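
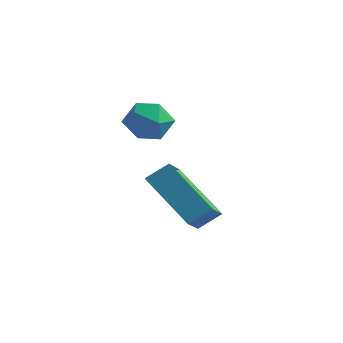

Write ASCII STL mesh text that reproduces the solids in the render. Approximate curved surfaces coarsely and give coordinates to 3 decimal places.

solid 
facet normal -0.792 0.081 0.606
outer loop
vertex -1.013 1.607 0.368
vertex -1.416 2.613 -0.294
vertex -1.483 1.063 -0.173
endloop
endfacet
facet normal 0.317 -0.792 0.521
outer loop
vertex 0.236 0.887 -1.486
vertex -1.013 1.607 0.368
vertex -1.483 1.063 -0.173
endloop
endfacet
facet normal -0.792 0.081 0.605
outer loop
vertex -1.483 1.063 -0.173
vertex -1.416 2.613 -0.294
vertex -1.885 2.069 -0.835
endloop
endfacet
facet normal -0.522 -0.605 -0.602
outer loop
vertex -1.885 2.069 -0.835
vertex 0.236 0.887 -1.486
vertex -1.483 1.063 -0.173
endloop
endfacet
facet normal 0.522 0.605 0.602
outer loop
vertex -1.013 1.607 0.368
vertex 0.303 2.437 -1.607
vertex -1.416 2.613 -0.294
endloop
endfacet
facet normal 0.317 -0.792 0.521
outer loop
vertex 0.705 1.431 -0.945
vertex -1.013 1.607 0.368
vertex 0.236 0.887 -1.486
endloop
endfacet
facet normal 0.522 0.605 0.602
outer loop
vertex 0.705 1.431 -0.945
vertex 0.303 2.437 -1.607
vertex -1.013 1.607 0.368
endloop
endfacet
facet normal -0.317 0.792 -0.521
outer loop
vertex -1.416 2.613 -0.294
vertex 0.303 2.437 -1.607
vertex -1.885 2.069 -0.835
endloop
endfacet
facet normal -0.522 -0.605 -0.602
outer loop
vertex -0.167 1.893 -2.148
vertex 0.236 0.887 -1.486
vertex -1.885 2.069 -0.835
endloop
endfacet
facet normal -0.317 0.792 -0.521
outer loop
vertex -1.885 2.069 -0.835
vertex 0.303 2.437 -1.607
vertex -0.167 1.893 -2.148
endloop
endfacet
facet normal 0.792 -0.081 -0.605
outer loop
vertex -0.167 1.893 -2.148
vertex 0.705 1.431 -0.945
vertex 0.236 0.887 -1.486
endloop
endfacet
facet normal 0.792 -0.082 -0.605
outer loop
vertex 0.303 2.437 -1.607
vertex 0.705 1.431 -0.945
vertex -0.167 1.893 -2.148
endloop
endfacet
facet normal -0.978 -0.012 0.206
outer loop
vertex -2.283 1.756 1.832
vertex -2.245 0.948 1.966
vertex -2.121 1.473 2.584
endloop
endfacet
facet normal -0.689 0.616 0.380
outer loop
vertex -2.283 1.756 1.832
vertex -2.121 1.473 2.584
vertex -1.707 2.117 2.291
endloop
endfacet
facet normal -0.395 0.895 -0.208
outer loop
vertex -2.283 1.756 1.832
vertex -1.707 2.117 2.291
vertex -1.575 1.99 1.492
endloop
endfacet
facet normal -0.503 0.439 -0.745
outer loop
vertex -2.283 1.756 1.832
vertex -1.575 1.99 1.492
vertex -1.907 1.268 1.291
endloop
endfacet
facet normal -0.863 -0.122 -0.490
outer loop
vertex -2.283 1.756 1.832
vertex -1.907 1.268 1.291
vertex -2.245 0.948 1.966
endloop
endfacet
facet normal -0.168 0.496 0.852
outer loop
vertex -1.707 2.117 2.291
vertex -2.121 1.473 2.584
vertex -1.313 1.532 2.709
endloop
endfacet
facet normal -0.635 -0.521 0.570
outer loop
vertex -2.121 1.473 2.584
vertex -2.245 0.948 1.966
vertex -1.645 0.81 2.508
endloop
endfacet
facet normal -0.449 -0.700 -0.556
outer loop
vertex -2.245 0.948 1.966
vertex -1.907 1.268 1.291
vertex -1.513 0.683 1.709
endloop
endfacet
facet normal 0.135 0.208 -0.969
outer loop
vertex -1.907 1.268 1.291
vertex -1.575 1.99 1.492
vertex -1.099 1.327 1.416
endloop
endfacet
facet normal 0.308 0.946 -0.100
outer loop
vertex -1.575 1.99 1.492
vertex -1.707 2.117 2.291
vertex -0.975 1.852 2.034
endloop
endfacet
facet normal 0.503 -0.439 0.745
outer loop
vertex -0.937 1.044 2.168
vertex -1.313 1.532 2.709
vertex -1.645 0.81 2.508
endloop
endfacet
facet normal 0.395 -0.895 0.208
outer loop
vertex -0.937 1.044 2.168
vertex -1.645 0.81 2.508
vertex -1.513 0.683 1.709
endloop
endfacet
facet normal 0.689 -0.616 -0.380
outer loop
vertex -0.937 1.044 2.168
vertex -1.513 0.683 1.709
vertex -1.099 1.327 1.416
endloop
endfacet
facet normal 0.978 0.012 -0.206
outer loop
vertex -0.937 1.044 2.168
vertex -1.099 1.327 1.416
vertex -0.975 1.852 2.034
endloop
endfacet
facet normal 0.863 0.122 0.490
outer loop
vertex -0.937 1.044 2.168
vertex -0.975 1.852 2.034
vertex -1.313 1.532 2.709
endloop
endfacet
facet normal -0.135 -0.208 0.969
outer loop
vertex -1.645 0.81 2.508
vertex -1.313 1.532 2.709
vertex -2.121 1.473 2.584
endloop
endfacet
facet normal -0.308 -0.946 0.100
outer loop
vertex -1.513 0.683 1.709
vertex -1.645 0.81 2.508
vertex -2.245 0.948 1.966
endloop
endfacet
facet normal 0.168 -0.496 -0.852
outer loop
vertex -1.099 1.327 1.416
vertex -1.513 0.683 1.709
vertex -1.907 1.268 1.291
endloop
endfacet
facet normal 0.635 0.521 -0.570
outer loop
vertex -0.975 1.852 2.034
vertex -1.099 1.327 1.416
vertex -1.575 1.99 1.492
endloop
endfacet
facet normal 0.449 0.700 0.556
outer loop
vertex -1.313 1.532 2.709
vertex -0.975 1.852 2.034
vertex -1.707 2.117 2.291
endloop
endfacet

endsolid


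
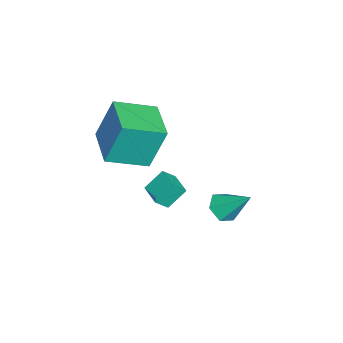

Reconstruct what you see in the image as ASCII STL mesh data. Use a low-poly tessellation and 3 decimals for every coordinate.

solid 
facet normal -0.197 -0.693 -0.694
outer loop
vertex 3.618 1.933 0.673
vertex 3.127 2.379 0.367
vertex 3.824 2.398 0.15
endloop
endfacet
facet normal 0.947 -0.067 0.313
outer loop
vertex 3.618 1.933 0.673
vertex 3.824 2.398 0.15
vertex 3.453 3.521 1.513
endloop
endfacet
facet normal -0.197 -0.693 -0.694
outer loop
vertex 3.824 2.398 0.15
vertex 3.127 2.379 0.367
vertex 3.333 2.844 -0.156
endloop
endfacet
facet normal 0.737 0.606 -0.299
outer loop
vertex 3.824 2.398 0.15
vertex 3.333 2.844 -0.156
vertex 3.453 3.521 1.513
endloop
endfacet
facet normal -0.198 -0.692 -0.694
outer loop
vertex 3.333 2.844 -0.156
vertex 3.127 2.379 0.367
vertex 2.637 2.825 0.062
endloop
endfacet
facet normal -0.139 0.921 -0.364
outer loop
vertex 3.333 2.844 -0.156
vertex 2.637 2.825 0.062
vertex 3.453 3.521 1.513
endloop
endfacet
facet normal -0.198 -0.692 -0.694
outer loop
vertex 2.637 2.825 0.062
vertex 3.127 2.379 0.367
vertex 2.431 2.359 0.585
endloop
endfacet
facet normal -0.806 0.562 0.184
outer loop
vertex 2.637 2.825 0.062
vertex 2.431 2.359 0.585
vertex 3.453 3.521 1.513
endloop
endfacet
facet normal -0.197 -0.693 -0.694
outer loop
vertex 2.431 2.359 0.585
vertex 3.127 2.379 0.367
vertex 2.921 1.913 0.891
endloop
endfacet
facet normal -0.597 -0.110 0.795
outer loop
vertex 2.431 2.359 0.585
vertex 2.921 1.913 0.891
vertex 3.453 3.521 1.513
endloop
endfacet
facet normal -0.197 -0.693 -0.694
outer loop
vertex 2.921 1.913 0.891
vertex 3.127 2.379 0.367
vertex 3.618 1.933 0.673
endloop
endfacet
facet normal 0.281 -0.426 0.860
outer loop
vertex 2.921 1.913 0.891
vertex 3.618 1.933 0.673
vertex 3.453 3.521 1.513
endloop
endfacet
facet normal -0.400 0.566 0.720
outer loop
vertex 0.185 -0.748 -0.481
vertex 1.1 -0.084 -0.495
vertex -0.159 -0.285 -1.036
endloop
endfacet
facet normal -0.810 -0.587 0.012
outer loop
vertex 0.3 -0.936 -1.865
vertex 0.185 -0.748 -0.481
vertex -0.159 -0.285 -1.036
endloop
endfacet
facet normal -0.400 0.566 0.721
outer loop
vertex -0.159 -0.285 -1.036
vertex 1.1 -0.084 -0.495
vertex 0.755 0.379 -1.05
endloop
endfacet
facet normal -0.431 0.578 -0.693
outer loop
vertex 0.755 0.379 -1.05
vertex 0.3 -0.936 -1.865
vertex -0.159 -0.285 -1.036
endloop
endfacet
facet normal 0.430 -0.579 0.693
outer loop
vertex 0.185 -0.748 -0.481
vertex 1.559 -0.735 -1.324
vertex 1.1 -0.084 -0.495
endloop
endfacet
facet normal -0.809 -0.588 0.013
outer loop
vertex 0.645 -1.399 -1.31
vertex 0.185 -0.748 -0.481
vertex 0.3 -0.936 -1.865
endloop
endfacet
facet normal 0.431 -0.578 0.693
outer loop
vertex 0.645 -1.399 -1.31
vertex 1.559 -0.735 -1.324
vertex 0.185 -0.748 -0.481
endloop
endfacet
facet normal 0.809 0.587 -0.013
outer loop
vertex 1.1 -0.084 -0.495
vertex 1.559 -0.735 -1.324
vertex 0.755 0.379 -1.05
endloop
endfacet
facet normal -0.430 0.578 -0.693
outer loop
vertex 1.215 -0.272 -1.879
vertex 0.3 -0.936 -1.865
vertex 0.755 0.379 -1.05
endloop
endfacet
facet normal 0.809 0.587 -0.012
outer loop
vertex 0.755 0.379 -1.05
vertex 1.559 -0.735 -1.324
vertex 1.215 -0.272 -1.879
endloop
endfacet
facet normal 0.400 -0.566 -0.721
outer loop
vertex 1.215 -0.272 -1.879
vertex 0.645 -1.399 -1.31
vertex 0.3 -0.936 -1.865
endloop
endfacet
facet normal 0.400 -0.566 -0.721
outer loop
vertex 1.559 -0.735 -1.324
vertex 0.645 -1.399 -1.31
vertex 1.215 -0.272 -1.879
endloop
endfacet
facet normal -0.903 -0.427 0.042
outer loop
vertex 1.436 -2.434 4.604
vertex 0.649 -0.834 3.948
vertex 1.67 -3.119 2.654
endloop
endfacet
facet normal 0.414 -0.842 0.345
outer loop
vertex 3.431 -2.286 2.572
vertex 1.436 -2.434 4.604
vertex 1.67 -3.119 2.654
endloop
endfacet
facet normal -0.903 -0.427 0.042
outer loop
vertex 1.67 -3.119 2.654
vertex 0.649 -0.834 3.948
vertex 0.882 -1.519 1.998
endloop
endfacet
facet normal 0.112 -0.329 -0.938
outer loop
vertex 0.882 -1.519 1.998
vertex 3.431 -2.286 2.572
vertex 1.67 -3.119 2.654
endloop
endfacet
facet normal -0.112 0.329 0.938
outer loop
vertex 1.436 -2.434 4.604
vertex 2.41 -0.001 3.866
vertex 0.649 -0.834 3.948
endloop
endfacet
facet normal 0.414 -0.842 0.345
outer loop
vertex 3.198 -1.601 4.522
vertex 1.436 -2.434 4.604
vertex 3.431 -2.286 2.572
endloop
endfacet
facet normal -0.112 0.329 0.938
outer loop
vertex 3.198 -1.601 4.522
vertex 2.41 -0.001 3.866
vertex 1.436 -2.434 4.604
endloop
endfacet
facet normal -0.414 0.842 -0.345
outer loop
vertex 0.649 -0.834 3.948
vertex 2.41 -0.001 3.866
vertex 0.882 -1.519 1.998
endloop
endfacet
facet normal 0.112 -0.329 -0.938
outer loop
vertex 2.644 -0.686 1.916
vertex 3.431 -2.286 2.572
vertex 0.882 -1.519 1.998
endloop
endfacet
facet normal -0.414 0.842 -0.346
outer loop
vertex 0.882 -1.519 1.998
vertex 2.41 -0.001 3.866
vertex 2.644 -0.686 1.916
endloop
endfacet
facet normal 0.903 0.427 -0.042
outer loop
vertex 2.644 -0.686 1.916
vertex 3.198 -1.601 4.522
vertex 3.431 -2.286 2.572
endloop
endfacet
facet normal 0.903 0.428 -0.042
outer loop
vertex 2.41 -0.001 3.866
vertex 3.198 -1.601 4.522
vertex 2.644 -0.686 1.916
endloop
endfacet

endsolid


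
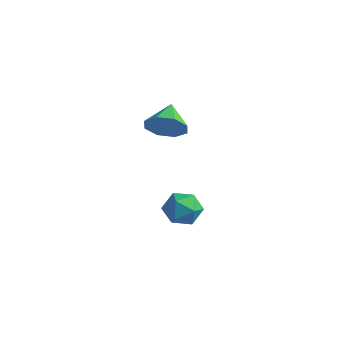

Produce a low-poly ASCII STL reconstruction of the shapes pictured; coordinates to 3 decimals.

solid 
facet normal -0.822 0.542 0.174
outer loop
vertex -3.39 0.769 -3.102
vertex -3.23 0.739 -2.255
vertex -2.908 1.381 -2.732
endloop
endfacet
facet normal -0.540 0.704 -0.461
outer loop
vertex -3.39 0.769 -3.102
vertex -2.908 1.381 -2.732
vertex -2.679 1.056 -3.497
endloop
endfacet
facet normal -0.515 0.106 -0.850
outer loop
vertex -3.39 0.769 -3.102
vertex -2.679 1.056 -3.497
vertex -2.859 0.213 -3.493
endloop
endfacet
facet normal -0.782 -0.426 -0.456
outer loop
vertex -3.39 0.769 -3.102
vertex -2.859 0.213 -3.493
vertex -3.2 0.017 -2.726
endloop
endfacet
facet normal -0.972 -0.156 0.178
outer loop
vertex -3.39 0.769 -3.102
vertex -3.2 0.017 -2.726
vertex -3.23 0.739 -2.255
endloop
endfacet
facet normal 0.130 0.926 -0.355
outer loop
vertex -2.679 1.056 -3.497
vertex -2.908 1.381 -2.732
vertex -2.08 1.203 -2.894
endloop
endfacet
facet normal -0.326 0.664 0.673
outer loop
vertex -2.908 1.381 -2.732
vertex -3.23 0.739 -2.255
vertex -2.421 1.007 -2.127
endloop
endfacet
facet normal -0.568 -0.466 0.678
outer loop
vertex -3.23 0.739 -2.255
vertex -3.2 0.017 -2.726
vertex -2.601 0.164 -2.123
endloop
endfacet
facet normal -0.261 -0.901 -0.346
outer loop
vertex -3.2 0.017 -2.726
vertex -2.859 0.213 -3.493
vertex -2.372 -0.161 -2.888
endloop
endfacet
facet normal 0.169 -0.041 -0.985
outer loop
vertex -2.859 0.213 -3.493
vertex -2.679 1.056 -3.497
vertex -2.05 0.481 -3.365
endloop
endfacet
facet normal 0.782 0.426 0.456
outer loop
vertex -1.89 0.451 -2.518
vertex -2.08 1.203 -2.894
vertex -2.421 1.007 -2.127
endloop
endfacet
facet normal 0.515 -0.106 0.850
outer loop
vertex -1.89 0.451 -2.518
vertex -2.421 1.007 -2.127
vertex -2.601 0.164 -2.123
endloop
endfacet
facet normal 0.540 -0.704 0.461
outer loop
vertex -1.89 0.451 -2.518
vertex -2.601 0.164 -2.123
vertex -2.372 -0.161 -2.888
endloop
endfacet
facet normal 0.822 -0.542 -0.174
outer loop
vertex -1.89 0.451 -2.518
vertex -2.372 -0.161 -2.888
vertex -2.05 0.481 -3.365
endloop
endfacet
facet normal 0.972 0.156 -0.178
outer loop
vertex -1.89 0.451 -2.518
vertex -2.05 0.481 -3.365
vertex -2.08 1.203 -2.894
endloop
endfacet
facet normal 0.261 0.901 0.346
outer loop
vertex -2.421 1.007 -2.127
vertex -2.08 1.203 -2.894
vertex -2.908 1.381 -2.732
endloop
endfacet
facet normal -0.169 0.041 0.985
outer loop
vertex -2.601 0.164 -2.123
vertex -2.421 1.007 -2.127
vertex -3.23 0.739 -2.255
endloop
endfacet
facet normal -0.130 -0.926 0.355
outer loop
vertex -2.372 -0.161 -2.888
vertex -2.601 0.164 -2.123
vertex -3.2 0.017 -2.726
endloop
endfacet
facet normal 0.326 -0.664 -0.673
outer loop
vertex -2.05 0.481 -3.365
vertex -2.372 -0.161 -2.888
vertex -2.859 0.213 -3.493
endloop
endfacet
facet normal 0.568 0.466 -0.678
outer loop
vertex -2.08 1.203 -2.894
vertex -2.05 0.481 -3.365
vertex -2.679 1.056 -3.497
endloop
endfacet
facet normal 0.454 -0.772 -0.446
outer loop
vertex -2.311 -0.236 2.765
vertex -2.824 -0.136 2.069
vertex -2.05 0.178 2.314
endloop
endfacet
facet normal 0.430 0.527 0.733
outer loop
vertex -2.311 -0.236 2.765
vertex -2.05 0.178 2.314
vertex -3.396 0.836 2.631
endloop
endfacet
facet normal 0.454 -0.771 -0.446
outer loop
vertex -2.05 0.178 2.314
vertex -2.824 -0.136 2.069
vertex -2.242 0.409 1.719
endloop
endfacet
facet normal 0.466 0.865 0.185
outer loop
vertex -2.05 0.178 2.314
vertex -2.242 0.409 1.719
vertex -3.396 0.836 2.631
endloop
endfacet
facet normal 0.454 -0.771 -0.446
outer loop
vertex -2.242 0.409 1.719
vertex -2.824 -0.136 2.069
vertex -2.775 0.32 1.33
endloop
endfacet
facet normal 0.085 0.939 -0.332
outer loop
vertex -2.242 0.409 1.719
vertex -2.775 0.32 1.33
vertex -3.396 0.836 2.631
endloop
endfacet
facet normal 0.455 -0.771 -0.446
outer loop
vertex -2.775 0.32 1.33
vertex -2.824 -0.136 2.069
vertex -3.336 -0.036 1.373
endloop
endfacet
facet normal -0.488 0.706 -0.513
outer loop
vertex -2.775 0.32 1.33
vertex -3.336 -0.036 1.373
vertex -3.396 0.836 2.631
endloop
endfacet
facet normal 0.454 -0.772 -0.445
outer loop
vertex -3.336 -0.036 1.373
vertex -2.824 -0.136 2.069
vertex -3.597 -0.45 1.825
endloop
endfacet
facet normal -0.919 0.302 -0.253
outer loop
vertex -3.336 -0.036 1.373
vertex -3.597 -0.45 1.825
vertex -3.396 0.836 2.631
endloop
endfacet
facet normal 0.454 -0.771 -0.447
outer loop
vertex -3.597 -0.45 1.825
vertex -2.824 -0.136 2.069
vertex -3.405 -0.681 2.419
endloop
endfacet
facet normal -0.955 -0.036 0.295
outer loop
vertex -3.597 -0.45 1.825
vertex -3.405 -0.681 2.419
vertex -3.396 0.836 2.631
endloop
endfacet
facet normal 0.455 -0.771 -0.446
outer loop
vertex -3.405 -0.681 2.419
vertex -2.824 -0.136 2.069
vertex -2.872 -0.592 2.809
endloop
endfacet
facet normal -0.575 -0.110 0.811
outer loop
vertex -3.405 -0.681 2.419
vertex -2.872 -0.592 2.809
vertex -3.396 0.836 2.631
endloop
endfacet
facet normal 0.454 -0.771 -0.446
outer loop
vertex -2.872 -0.592 2.809
vertex -2.824 -0.136 2.069
vertex -2.311 -0.236 2.765
endloop
endfacet
facet normal -0.001 0.123 0.992
outer loop
vertex -2.872 -0.592 2.809
vertex -2.311 -0.236 2.765
vertex -3.396 0.836 2.631
endloop
endfacet

endsolid


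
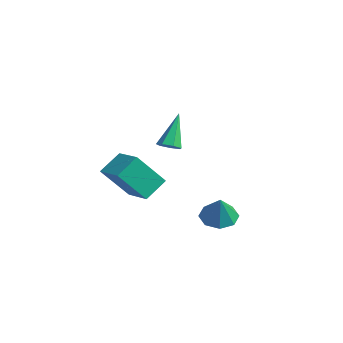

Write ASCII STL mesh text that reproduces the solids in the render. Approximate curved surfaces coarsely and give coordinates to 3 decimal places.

solid 
facet normal 0.315 -0.403 -0.859
outer loop
vertex 2.976 -2.965 2.696
vertex 2.578 -3.315 2.714
vertex 2.585 -2.834 2.491
endloop
endfacet
facet normal 0.326 0.945 -0.019
outer loop
vertex 2.976 -2.965 2.696
vertex 2.585 -2.834 2.491
vertex 2.022 -2.605 4.226
endloop
endfacet
facet normal 0.315 -0.403 -0.859
outer loop
vertex 2.585 -2.834 2.491
vertex 2.578 -3.315 2.714
vertex 2.189 -3.065 2.454
endloop
endfacet
facet normal -0.468 0.844 -0.263
outer loop
vertex 2.585 -2.834 2.491
vertex 2.189 -3.065 2.454
vertex 2.022 -2.605 4.226
endloop
endfacet
facet normal 0.315 -0.403 -0.859
outer loop
vertex 2.189 -3.065 2.454
vertex 2.578 -3.315 2.714
vertex 2.086 -3.484 2.613
endloop
endfacet
facet normal -0.973 0.186 -0.140
outer loop
vertex 2.189 -3.065 2.454
vertex 2.086 -3.484 2.613
vertex 2.022 -2.605 4.226
endloop
endfacet
facet normal 0.315 -0.403 -0.859
outer loop
vertex 2.086 -3.484 2.613
vertex 2.578 -3.315 2.714
vertex 2.353 -3.776 2.848
endloop
endfacet
facet normal -0.807 -0.531 0.257
outer loop
vertex 2.086 -3.484 2.613
vertex 2.353 -3.776 2.848
vertex 2.022 -2.605 4.226
endloop
endfacet
facet normal 0.316 -0.404 -0.859
outer loop
vertex 2.353 -3.776 2.848
vertex 2.578 -3.315 2.714
vertex 2.789 -3.72 2.982
endloop
endfacet
facet normal -0.095 -0.770 0.631
outer loop
vertex 2.353 -3.776 2.848
vertex 2.789 -3.72 2.982
vertex 2.022 -2.605 4.226
endloop
endfacet
facet normal 0.316 -0.403 -0.859
outer loop
vertex 2.789 -3.72 2.982
vertex 2.578 -3.315 2.714
vertex 3.066 -3.36 2.915
endloop
endfacet
facet normal 0.624 -0.350 0.699
outer loop
vertex 2.789 -3.72 2.982
vertex 3.066 -3.36 2.915
vertex 2.022 -2.605 4.226
endloop
endfacet
facet normal 0.316 -0.404 -0.858
outer loop
vertex 3.066 -3.36 2.915
vertex 2.578 -3.315 2.714
vertex 2.976 -2.965 2.696
endloop
endfacet
facet normal 0.813 0.413 0.410
outer loop
vertex 3.066 -3.36 2.915
vertex 2.976 -2.965 2.696
vertex 2.022 -2.605 4.226
endloop
endfacet
facet normal -0.446 0.187 -0.875
outer loop
vertex 2.051 -0.085 -2.52
vertex 1.328 -0.419 -2.223
vertex 1.672 0.358 -2.232
endloop
endfacet
facet normal 0.811 0.526 0.258
outer loop
vertex 2.051 -0.085 -2.52
vertex 1.672 0.358 -2.232
vertex 1.952 -0.681 -0.997
endloop
endfacet
facet normal -0.447 0.188 -0.875
outer loop
vertex 1.672 0.358 -2.232
vertex 1.328 -0.419 -2.223
vertex 1.092 0.347 -1.938
endloop
endfacet
facet normal 0.280 0.765 0.580
outer loop
vertex 1.672 0.358 -2.232
vertex 1.092 0.347 -1.938
vertex 1.952 -0.681 -0.997
endloop
endfacet
facet normal -0.445 0.189 -0.875
outer loop
vertex 1.092 0.347 -1.938
vertex 1.328 -0.419 -2.223
vertex 0.649 -0.113 -1.812
endloop
endfacet
facet normal -0.290 0.503 0.814
outer loop
vertex 1.092 0.347 -1.938
vertex 0.649 -0.113 -1.812
vertex 1.952 -0.681 -0.997
endloop
endfacet
facet normal -0.446 0.187 -0.875
outer loop
vertex 0.649 -0.113 -1.812
vertex 1.328 -0.419 -2.223
vertex 0.605 -0.752 -1.926
endloop
endfacet
facet normal -0.561 -0.108 0.821
outer loop
vertex 0.649 -0.113 -1.812
vertex 0.605 -0.752 -1.926
vertex 1.952 -0.681 -0.997
endloop
endfacet
facet normal -0.446 0.188 -0.875
outer loop
vertex 0.605 -0.752 -1.926
vertex 1.328 -0.419 -2.223
vertex 0.983 -1.196 -2.214
endloop
endfacet
facet normal -0.375 -0.708 0.598
outer loop
vertex 0.605 -0.752 -1.926
vertex 0.983 -1.196 -2.214
vertex 1.952 -0.681 -0.997
endloop
endfacet
facet normal -0.445 0.188 -0.875
outer loop
vertex 0.983 -1.196 -2.214
vertex 1.328 -0.419 -2.223
vertex 1.564 -1.184 -2.507
endloop
endfacet
facet normal 0.158 -0.948 0.275
outer loop
vertex 0.983 -1.196 -2.214
vertex 1.564 -1.184 -2.507
vertex 1.952 -0.681 -0.997
endloop
endfacet
facet normal -0.446 0.187 -0.875
outer loop
vertex 1.564 -1.184 -2.507
vertex 1.328 -0.419 -2.223
vertex 2.006 -0.724 -2.634
endloop
endfacet
facet normal 0.726 -0.686 0.042
outer loop
vertex 1.564 -1.184 -2.507
vertex 2.006 -0.724 -2.634
vertex 1.952 -0.681 -0.997
endloop
endfacet
facet normal -0.446 0.188 -0.875
outer loop
vertex 2.006 -0.724 -2.634
vertex 1.328 -0.419 -2.223
vertex 2.051 -0.085 -2.52
endloop
endfacet
facet normal 0.996 -0.076 0.035
outer loop
vertex 2.006 -0.724 -2.634
vertex 2.051 -0.085 -2.52
vertex 1.952 -0.681 -0.997
endloop
endfacet
facet normal -0.979 -0.090 -0.183
outer loop
vertex -0.911 -4.79 0.316
vertex -1.147 -3.801 1.093
vertex -0.742 -3.571 -1.184
endloop
endfacet
facet normal 0.184 -0.773 -0.607
outer loop
vertex 0.707 -3.439 -0.913
vertex -0.911 -4.79 0.316
vertex -0.742 -3.571 -1.184
endloop
endfacet
facet normal -0.979 -0.090 -0.183
outer loop
vertex -0.742 -3.571 -1.184
vertex -1.147 -3.801 1.093
vertex -0.978 -2.582 -0.406
endloop
endfacet
facet normal 0.087 0.629 -0.773
outer loop
vertex -0.978 -2.582 -0.406
vertex 0.707 -3.439 -0.913
vertex -0.742 -3.571 -1.184
endloop
endfacet
facet normal -0.087 -0.628 0.773
outer loop
vertex -0.911 -4.79 0.316
vertex 0.302 -3.669 1.364
vertex -1.147 -3.801 1.093
endloop
endfacet
facet normal 0.184 -0.773 -0.608
outer loop
vertex 0.538 -4.658 0.586
vertex -0.911 -4.79 0.316
vertex 0.707 -3.439 -0.913
endloop
endfacet
facet normal -0.087 -0.629 0.773
outer loop
vertex 0.538 -4.658 0.586
vertex 0.302 -3.669 1.364
vertex -0.911 -4.79 0.316
endloop
endfacet
facet normal -0.184 0.773 0.608
outer loop
vertex -1.147 -3.801 1.093
vertex 0.302 -3.669 1.364
vertex -0.978 -2.582 -0.406
endloop
endfacet
facet normal 0.087 0.628 -0.773
outer loop
vertex 0.471 -2.45 -0.136
vertex 0.707 -3.439 -0.913
vertex -0.978 -2.582 -0.406
endloop
endfacet
facet normal -0.184 0.773 0.607
outer loop
vertex -0.978 -2.582 -0.406
vertex 0.302 -3.669 1.364
vertex 0.471 -2.45 -0.136
endloop
endfacet
facet normal 0.979 0.090 0.183
outer loop
vertex 0.471 -2.45 -0.136
vertex 0.538 -4.658 0.586
vertex 0.707 -3.439 -0.913
endloop
endfacet
facet normal 0.979 0.090 0.183
outer loop
vertex 0.302 -3.669 1.364
vertex 0.538 -4.658 0.586
vertex 0.471 -2.45 -0.136
endloop
endfacet

endsolid


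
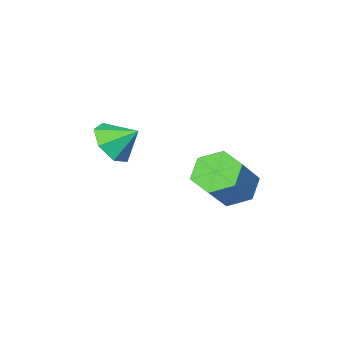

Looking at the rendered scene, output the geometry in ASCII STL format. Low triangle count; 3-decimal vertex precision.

solid 
facet normal -0.675 -0.261 -0.690
outer loop
vertex -3.972 2.877 0.969
vertex -4.611 2.561 1.713
vertex -4.649 3.535 1.382
endloop
endfacet
facet normal 0.337 0.724 -0.602
outer loop
vertex -3.972 2.877 0.969
vertex -4.649 3.535 1.382
vertex -2.63 3.396 2.344
endloop
endfacet
facet normal 0.337 0.724 -0.602
outer loop
vertex -2.63 3.396 2.344
vertex -4.649 3.535 1.382
vertex -3.307 4.054 2.757
endloop
endfacet
facet normal 0.674 0.260 0.691
outer loop
vertex -2.63 3.396 2.344
vertex -3.307 4.054 2.757
vertex -3.269 3.079 3.087
endloop
endfacet
facet normal -0.674 -0.261 -0.691
outer loop
vertex -4.649 3.535 1.382
vertex -4.611 2.561 1.713
vertex -5.288 3.219 2.125
endloop
endfacet
facet normal -0.400 0.915 0.045
outer loop
vertex -4.649 3.535 1.382
vertex -5.288 3.219 2.125
vertex -3.307 4.054 2.757
endloop
endfacet
facet normal -0.400 0.915 0.046
outer loop
vertex -3.307 4.054 2.757
vertex -5.288 3.219 2.125
vertex -3.946 3.737 3.5
endloop
endfacet
facet normal 0.674 0.260 0.691
outer loop
vertex -3.307 4.054 2.757
vertex -3.946 3.737 3.5
vertex -3.269 3.079 3.087
endloop
endfacet
facet normal -0.674 -0.261 -0.691
outer loop
vertex -5.288 3.219 2.125
vertex -4.611 2.561 1.713
vertex -5.25 2.244 2.456
endloop
endfacet
facet normal -0.737 0.191 0.648
outer loop
vertex -5.288 3.219 2.125
vertex -5.25 2.244 2.456
vertex -3.946 3.737 3.5
endloop
endfacet
facet normal -0.738 0.191 0.648
outer loop
vertex -3.946 3.737 3.5
vertex -5.25 2.244 2.456
vertex -3.908 2.763 3.831
endloop
endfacet
facet normal 0.675 0.261 0.690
outer loop
vertex -3.946 3.737 3.5
vertex -3.908 2.763 3.831
vertex -3.269 3.079 3.087
endloop
endfacet
facet normal -0.674 -0.260 -0.691
outer loop
vertex -5.25 2.244 2.456
vertex -4.611 2.561 1.713
vertex -4.573 1.586 2.043
endloop
endfacet
facet normal -0.337 -0.724 0.602
outer loop
vertex -5.25 2.244 2.456
vertex -4.573 1.586 2.043
vertex -3.908 2.763 3.831
endloop
endfacet
facet normal -0.337 -0.724 0.602
outer loop
vertex -3.908 2.763 3.831
vertex -4.573 1.586 2.043
vertex -3.231 2.105 3.418
endloop
endfacet
facet normal 0.675 0.261 0.690
outer loop
vertex -3.908 2.763 3.831
vertex -3.231 2.105 3.418
vertex -3.269 3.079 3.087
endloop
endfacet
facet normal -0.674 -0.260 -0.691
outer loop
vertex -4.573 1.586 2.043
vertex -4.611 2.561 1.713
vertex -3.934 1.903 1.3
endloop
endfacet
facet normal 0.401 -0.915 -0.046
outer loop
vertex -4.573 1.586 2.043
vertex -3.934 1.903 1.3
vertex -3.231 2.105 3.418
endloop
endfacet
facet normal 0.400 -0.915 -0.045
outer loop
vertex -3.231 2.105 3.418
vertex -3.934 1.903 1.3
vertex -2.592 2.421 2.675
endloop
endfacet
facet normal 0.674 0.261 0.691
outer loop
vertex -3.231 2.105 3.418
vertex -2.592 2.421 2.675
vertex -3.269 3.079 3.087
endloop
endfacet
facet normal -0.675 -0.261 -0.690
outer loop
vertex -3.934 1.903 1.3
vertex -4.611 2.561 1.713
vertex -3.972 2.877 0.969
endloop
endfacet
facet normal 0.737 -0.191 -0.648
outer loop
vertex -3.934 1.903 1.3
vertex -3.972 2.877 0.969
vertex -2.592 2.421 2.675
endloop
endfacet
facet normal 0.738 -0.191 -0.648
outer loop
vertex -2.592 2.421 2.675
vertex -3.972 2.877 0.969
vertex -2.63 3.396 2.344
endloop
endfacet
facet normal 0.674 0.261 0.691
outer loop
vertex -2.592 2.421 2.675
vertex -2.63 3.396 2.344
vertex -3.269 3.079 3.087
endloop
endfacet
facet normal 0.465 -0.658 -0.592
outer loop
vertex -1.451 -0.584 2.828
vertex -2.003 -1.381 3.281
vertex -2.261 -0.793 2.425
endloop
endfacet
facet normal -0.158 0.970 -0.186
outer loop
vertex -1.451 -0.584 2.828
vertex -2.261 -0.793 2.425
vertex -2.597 -0.539 4.039
endloop
endfacet
facet normal 0.464 -0.659 -0.592
outer loop
vertex -2.261 -0.793 2.425
vertex -2.003 -1.381 3.281
vertex -2.877 -1.445 2.667
endloop
endfacet
facet normal -0.748 0.613 -0.252
outer loop
vertex -2.261 -0.793 2.425
vertex -2.877 -1.445 2.667
vertex -2.597 -0.539 4.039
endloop
endfacet
facet normal 0.465 -0.658 -0.593
outer loop
vertex -2.877 -1.445 2.667
vertex -2.003 -1.381 3.281
vertex -2.834 -2.049 3.371
endloop
endfacet
facet normal -0.986 0.093 0.140
outer loop
vertex -2.877 -1.445 2.667
vertex -2.834 -2.049 3.371
vertex -2.597 -0.539 4.039
endloop
endfacet
facet normal 0.465 -0.658 -0.593
outer loop
vertex -2.834 -2.049 3.371
vertex -2.003 -1.381 3.281
vertex -2.166 -2.15 4.007
endloop
endfacet
facet normal -0.691 -0.199 0.695
outer loop
vertex -2.834 -2.049 3.371
vertex -2.166 -2.15 4.007
vertex -2.597 -0.539 4.039
endloop
endfacet
facet normal 0.464 -0.658 -0.593
outer loop
vertex -2.166 -2.15 4.007
vertex -2.003 -1.381 3.281
vertex -1.375 -1.673 4.097
endloop
endfacet
facet normal -0.087 -0.043 0.995
outer loop
vertex -2.166 -2.15 4.007
vertex -1.375 -1.673 4.097
vertex -2.597 -0.539 4.039
endloop
endfacet
facet normal 0.464 -0.659 -0.593
outer loop
vertex -1.375 -1.673 4.097
vertex -2.003 -1.381 3.281
vertex -1.056 -0.976 3.572
endloop
endfacet
facet normal 0.373 0.443 0.815
outer loop
vertex -1.375 -1.673 4.097
vertex -1.056 -0.976 3.572
vertex -2.597 -0.539 4.039
endloop
endfacet
facet normal 0.464 -0.658 -0.593
outer loop
vertex -1.056 -0.976 3.572
vertex -2.003 -1.381 3.281
vertex -1.451 -0.584 2.828
endloop
endfacet
facet normal 0.341 0.894 0.290
outer loop
vertex -1.056 -0.976 3.572
vertex -1.451 -0.584 2.828
vertex -2.597 -0.539 4.039
endloop
endfacet

endsolid


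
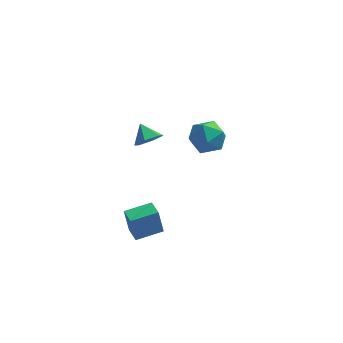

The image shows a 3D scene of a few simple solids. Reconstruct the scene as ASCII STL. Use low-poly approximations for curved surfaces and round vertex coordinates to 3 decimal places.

solid 
facet normal 0.452 -0.650 -0.611
outer loop
vertex -0.014 2.897 1.324
vertex -0.576 3.09 0.703
vertex 0.158 3.534 0.773
endloop
endfacet
facet normal 0.490 0.491 0.720
outer loop
vertex -0.014 2.897 1.324
vertex 0.158 3.534 0.773
vertex -1.104 3.85 1.417
endloop
endfacet
facet normal 0.452 -0.651 -0.610
outer loop
vertex 0.158 3.534 0.773
vertex -0.576 3.09 0.703
vertex -0.404 3.727 0.151
endloop
endfacet
facet normal 0.269 0.962 0.055
outer loop
vertex 0.158 3.534 0.773
vertex -0.404 3.727 0.151
vertex -1.104 3.85 1.417
endloop
endfacet
facet normal 0.452 -0.651 -0.610
outer loop
vertex -0.404 3.727 0.151
vertex -0.576 3.09 0.703
vertex -1.137 3.283 0.081
endloop
endfacet
facet normal -0.464 0.819 -0.336
outer loop
vertex -0.404 3.727 0.151
vertex -1.137 3.283 0.081
vertex -1.104 3.85 1.417
endloop
endfacet
facet normal 0.452 -0.651 -0.610
outer loop
vertex -1.137 3.283 0.081
vertex -0.576 3.09 0.703
vertex -1.309 2.646 0.633
endloop
endfacet
facet normal -0.976 0.208 -0.064
outer loop
vertex -1.137 3.283 0.081
vertex -1.309 2.646 0.633
vertex -1.104 3.85 1.417
endloop
endfacet
facet normal 0.452 -0.649 -0.612
outer loop
vertex -1.309 2.646 0.633
vertex -0.576 3.09 0.703
vertex -0.747 2.452 1.254
endloop
endfacet
facet normal -0.755 -0.263 0.601
outer loop
vertex -1.309 2.646 0.633
vertex -0.747 2.452 1.254
vertex -1.104 3.85 1.417
endloop
endfacet
facet normal 0.453 -0.649 -0.611
outer loop
vertex -0.747 2.452 1.254
vertex -0.576 3.09 0.703
vertex -0.014 2.897 1.324
endloop
endfacet
facet normal -0.021 -0.121 0.992
outer loop
vertex -0.747 2.452 1.254
vertex -0.014 2.897 1.324
vertex -1.104 3.85 1.417
endloop
endfacet
facet normal -0.991 0.136 -0.008
outer loop
vertex 1.782 1.34 2.267
vertex 1.685 0.688 3.179
vertex 1.836 1.797 3.294
endloop
endfacet
facet normal -0.654 0.703 -0.279
outer loop
vertex 1.782 1.34 2.267
vertex 1.836 1.797 3.294
vertex 2.545 2.137 2.488
endloop
endfacet
facet normal -0.264 0.484 -0.834
outer loop
vertex 1.782 1.34 2.267
vertex 2.545 2.137 2.488
vertex 2.832 1.238 1.876
endloop
endfacet
facet normal -0.359 -0.219 -0.907
outer loop
vertex 1.782 1.34 2.267
vertex 2.832 1.238 1.876
vertex 2.3 0.343 2.303
endloop
endfacet
facet normal -0.809 -0.434 -0.397
outer loop
vertex 1.782 1.34 2.267
vertex 2.3 0.343 2.303
vertex 1.685 0.688 3.179
endloop
endfacet
facet normal -0.208 0.953 0.220
outer loop
vertex 2.545 2.137 2.488
vertex 1.836 1.797 3.294
vertex 2.92 1.977 3.537
endloop
endfacet
facet normal -0.753 0.034 0.657
outer loop
vertex 1.836 1.797 3.294
vertex 1.685 0.688 3.179
vertex 2.388 1.082 3.964
endloop
endfacet
facet normal -0.458 -0.888 0.028
outer loop
vertex 1.685 0.688 3.179
vertex 2.3 0.343 2.303
vertex 2.675 0.183 3.352
endloop
endfacet
facet normal 0.268 -0.540 -0.798
outer loop
vertex 2.3 0.343 2.303
vertex 2.832 1.238 1.876
vertex 3.384 0.523 2.546
endloop
endfacet
facet normal 0.424 0.598 -0.680
outer loop
vertex 2.832 1.238 1.876
vertex 2.545 2.137 2.488
vertex 3.535 1.632 2.661
endloop
endfacet
facet normal 0.359 0.219 0.907
outer loop
vertex 3.438 0.98 3.573
vertex 2.92 1.977 3.537
vertex 2.388 1.082 3.964
endloop
endfacet
facet normal 0.264 -0.484 0.834
outer loop
vertex 3.438 0.98 3.573
vertex 2.388 1.082 3.964
vertex 2.675 0.183 3.352
endloop
endfacet
facet normal 0.654 -0.703 0.279
outer loop
vertex 3.438 0.98 3.573
vertex 2.675 0.183 3.352
vertex 3.384 0.523 2.546
endloop
endfacet
facet normal 0.991 -0.136 0.008
outer loop
vertex 3.438 0.98 3.573
vertex 3.384 0.523 2.546
vertex 3.535 1.632 2.661
endloop
endfacet
facet normal 0.809 0.434 0.397
outer loop
vertex 3.438 0.98 3.573
vertex 3.535 1.632 2.661
vertex 2.92 1.977 3.537
endloop
endfacet
facet normal -0.268 0.540 0.798
outer loop
vertex 2.388 1.082 3.964
vertex 2.92 1.977 3.537
vertex 1.836 1.797 3.294
endloop
endfacet
facet normal -0.424 -0.598 0.680
outer loop
vertex 2.675 0.183 3.352
vertex 2.388 1.082 3.964
vertex 1.685 0.688 3.179
endloop
endfacet
facet normal 0.208 -0.953 -0.220
outer loop
vertex 3.384 0.523 2.546
vertex 2.675 0.183 3.352
vertex 2.3 0.343 2.303
endloop
endfacet
facet normal 0.753 -0.034 -0.657
outer loop
vertex 3.535 1.632 2.661
vertex 3.384 0.523 2.546
vertex 2.832 1.238 1.876
endloop
endfacet
facet normal 0.458 0.888 -0.028
outer loop
vertex 2.92 1.977 3.537
vertex 3.535 1.632 2.661
vertex 2.545 2.137 2.488
endloop
endfacet
facet normal -0.899 -0.419 -0.131
outer loop
vertex -0.847 -4.625 1.218
vertex -1.266 -3.683 1.081
vertex -0.593 -4.72 -0.217
endloop
endfacet
facet normal 0.402 -0.906 0.131
outer loop
vertex 0.746 -4.097 -0.021
vertex -0.847 -4.625 1.218
vertex -0.593 -4.72 -0.217
endloop
endfacet
facet normal -0.899 -0.419 -0.131
outer loop
vertex -0.593 -4.72 -0.217
vertex -1.266 -3.683 1.081
vertex -1.012 -3.778 -0.354
endloop
endfacet
facet normal 0.174 -0.065 -0.983
outer loop
vertex -1.012 -3.778 -0.354
vertex 0.746 -4.097 -0.021
vertex -0.593 -4.72 -0.217
endloop
endfacet
facet normal -0.174 0.065 0.983
outer loop
vertex -0.847 -4.625 1.218
vertex 0.073 -3.06 1.277
vertex -1.266 -3.683 1.081
endloop
endfacet
facet normal 0.402 -0.906 0.131
outer loop
vertex 0.492 -4.002 1.414
vertex -0.847 -4.625 1.218
vertex 0.746 -4.097 -0.021
endloop
endfacet
facet normal -0.174 0.065 0.983
outer loop
vertex 0.492 -4.002 1.414
vertex 0.073 -3.06 1.277
vertex -0.847 -4.625 1.218
endloop
endfacet
facet normal -0.402 0.906 -0.131
outer loop
vertex -1.266 -3.683 1.081
vertex 0.073 -3.06 1.277
vertex -1.012 -3.778 -0.354
endloop
endfacet
facet normal 0.174 -0.065 -0.983
outer loop
vertex 0.327 -3.155 -0.158
vertex 0.746 -4.097 -0.021
vertex -1.012 -3.778 -0.354
endloop
endfacet
facet normal -0.402 0.906 -0.131
outer loop
vertex -1.012 -3.778 -0.354
vertex 0.073 -3.06 1.277
vertex 0.327 -3.155 -0.158
endloop
endfacet
facet normal 0.899 0.419 0.131
outer loop
vertex 0.327 -3.155 -0.158
vertex 0.492 -4.002 1.414
vertex 0.746 -4.097 -0.021
endloop
endfacet
facet normal 0.899 0.419 0.131
outer loop
vertex 0.073 -3.06 1.277
vertex 0.492 -4.002 1.414
vertex 0.327 -3.155 -0.158
endloop
endfacet

endsolid


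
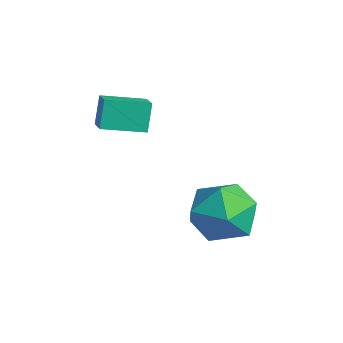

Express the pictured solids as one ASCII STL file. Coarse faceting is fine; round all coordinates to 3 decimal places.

solid 
facet normal -0.914 0.311 0.260
outer loop
vertex 1.907 -2.128 -0.545
vertex 1.92 -2.793 0.297
vertex 2.29 -1.791 0.399
endloop
endfacet
facet normal -0.553 0.830 -0.072
outer loop
vertex 1.907 -2.128 -0.545
vertex 2.29 -1.791 0.399
vertex 2.798 -1.532 -0.509
endloop
endfacet
facet normal -0.367 0.591 -0.718
outer loop
vertex 1.907 -2.128 -0.545
vertex 2.798 -1.532 -0.509
vertex 2.742 -2.373 -1.173
endloop
endfacet
facet normal -0.613 -0.076 -0.786
outer loop
vertex 1.907 -2.128 -0.545
vertex 2.742 -2.373 -1.173
vertex 2.199 -3.152 -0.674
endloop
endfacet
facet normal -0.951 -0.248 -0.182
outer loop
vertex 1.907 -2.128 -0.545
vertex 2.199 -3.152 -0.674
vertex 1.92 -2.793 0.297
endloop
endfacet
facet normal 0.045 0.954 0.297
outer loop
vertex 2.798 -1.532 -0.509
vertex 2.29 -1.791 0.399
vertex 3.361 -1.828 0.354
endloop
endfacet
facet normal -0.540 0.115 0.834
outer loop
vertex 2.29 -1.791 0.399
vertex 1.92 -2.793 0.297
vertex 2.818 -2.607 0.853
endloop
endfacet
facet normal -0.600 -0.791 0.120
outer loop
vertex 1.92 -2.793 0.297
vertex 2.199 -3.152 -0.674
vertex 2.762 -3.448 0.189
endloop
endfacet
facet normal -0.054 -0.512 -0.857
outer loop
vertex 2.199 -3.152 -0.674
vertex 2.742 -2.373 -1.173
vertex 3.27 -3.189 -0.719
endloop
endfacet
facet normal 0.345 0.567 -0.748
outer loop
vertex 2.742 -2.373 -1.173
vertex 2.798 -1.532 -0.509
vertex 3.64 -2.187 -0.617
endloop
endfacet
facet normal 0.613 0.076 0.786
outer loop
vertex 3.653 -2.852 0.225
vertex 3.361 -1.828 0.354
vertex 2.818 -2.607 0.853
endloop
endfacet
facet normal 0.367 -0.591 0.718
outer loop
vertex 3.653 -2.852 0.225
vertex 2.818 -2.607 0.853
vertex 2.762 -3.448 0.189
endloop
endfacet
facet normal 0.553 -0.830 0.072
outer loop
vertex 3.653 -2.852 0.225
vertex 2.762 -3.448 0.189
vertex 3.27 -3.189 -0.719
endloop
endfacet
facet normal 0.914 -0.311 -0.260
outer loop
vertex 3.653 -2.852 0.225
vertex 3.27 -3.189 -0.719
vertex 3.64 -2.187 -0.617
endloop
endfacet
facet normal 0.951 0.248 0.182
outer loop
vertex 3.653 -2.852 0.225
vertex 3.64 -2.187 -0.617
vertex 3.361 -1.828 0.354
endloop
endfacet
facet normal 0.054 0.512 0.857
outer loop
vertex 2.818 -2.607 0.853
vertex 3.361 -1.828 0.354
vertex 2.29 -1.791 0.399
endloop
endfacet
facet normal -0.345 -0.567 0.748
outer loop
vertex 2.762 -3.448 0.189
vertex 2.818 -2.607 0.853
vertex 1.92 -2.793 0.297
endloop
endfacet
facet normal -0.045 -0.954 -0.297
outer loop
vertex 3.27 -3.189 -0.719
vertex 2.762 -3.448 0.189
vertex 2.199 -3.152 -0.674
endloop
endfacet
facet normal 0.540 -0.115 -0.834
outer loop
vertex 3.64 -2.187 -0.617
vertex 3.27 -3.189 -0.719
vertex 2.742 -2.373 -1.173
endloop
endfacet
facet normal 0.600 0.791 -0.120
outer loop
vertex 3.361 -1.828 0.354
vertex 3.64 -2.187 -0.617
vertex 2.798 -1.532 -0.509
endloop
endfacet
facet normal -0.889 0.258 -0.378
outer loop
vertex -0.713 -4.324 2.906
vertex -0.269 -3.149 2.662
vertex -0.427 -4.612 2.036
endloop
endfacet
facet normal -0.347 -0.918 0.190
outer loop
vertex 0.329 -4.831 2.358
vertex -0.713 -4.324 2.906
vertex -0.427 -4.612 2.036
endloop
endfacet
facet normal -0.889 0.258 -0.378
outer loop
vertex -0.427 -4.612 2.036
vertex -0.269 -3.149 2.662
vertex 0.017 -3.437 1.793
endloop
endfacet
facet normal 0.299 -0.300 -0.906
outer loop
vertex 0.017 -3.437 1.793
vertex 0.329 -4.831 2.358
vertex -0.427 -4.612 2.036
endloop
endfacet
facet normal -0.299 0.301 0.906
outer loop
vertex -0.713 -4.324 2.906
vertex 0.487 -3.368 2.984
vertex -0.269 -3.149 2.662
endloop
endfacet
facet normal -0.347 -0.918 0.190
outer loop
vertex 0.043 -4.543 3.227
vertex -0.713 -4.324 2.906
vertex 0.329 -4.831 2.358
endloop
endfacet
facet normal -0.298 0.300 0.906
outer loop
vertex 0.043 -4.543 3.227
vertex 0.487 -3.368 2.984
vertex -0.713 -4.324 2.906
endloop
endfacet
facet normal 0.347 0.918 -0.190
outer loop
vertex -0.269 -3.149 2.662
vertex 0.487 -3.368 2.984
vertex 0.017 -3.437 1.793
endloop
endfacet
facet normal 0.298 -0.301 -0.906
outer loop
vertex 0.773 -3.656 2.114
vertex 0.329 -4.831 2.358
vertex 0.017 -3.437 1.793
endloop
endfacet
facet normal 0.347 0.918 -0.190
outer loop
vertex 0.017 -3.437 1.793
vertex 0.487 -3.368 2.984
vertex 0.773 -3.656 2.114
endloop
endfacet
facet normal 0.889 -0.258 0.378
outer loop
vertex 0.773 -3.656 2.114
vertex 0.043 -4.543 3.227
vertex 0.329 -4.831 2.358
endloop
endfacet
facet normal 0.889 -0.258 0.378
outer loop
vertex 0.487 -3.368 2.984
vertex 0.043 -4.543 3.227
vertex 0.773 -3.656 2.114
endloop
endfacet

endsolid


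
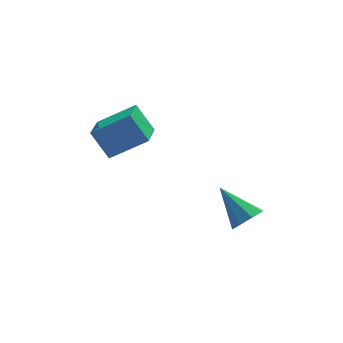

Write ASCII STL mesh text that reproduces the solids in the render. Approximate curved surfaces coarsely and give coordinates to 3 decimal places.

solid 
facet normal 0.455 -0.658 -0.600
outer loop
vertex 3.485 -2.783 -4.619
vertex 2.957 -3.411 -4.33
vertex 2.929 -2.836 -4.982
endloop
endfacet
facet normal 0.128 0.934 -0.332
outer loop
vertex 3.485 -2.783 -4.619
vertex 2.929 -2.836 -4.982
vertex 2.003 -2.029 -3.07
endloop
endfacet
facet normal 0.455 -0.658 -0.600
outer loop
vertex 2.929 -2.836 -4.982
vertex 2.957 -3.411 -4.33
vertex 2.39 -3.226 -4.963
endloop
endfacet
facet normal -0.509 0.677 -0.532
outer loop
vertex 2.929 -2.836 -4.982
vertex 2.39 -3.226 -4.963
vertex 2.003 -2.029 -3.07
endloop
endfacet
facet normal 0.455 -0.659 -0.600
outer loop
vertex 2.39 -3.226 -4.963
vertex 2.957 -3.411 -4.33
vertex 2.183 -3.724 -4.573
endloop
endfacet
facet normal -0.942 0.161 -0.294
outer loop
vertex 2.39 -3.226 -4.963
vertex 2.183 -3.724 -4.573
vertex 2.003 -2.029 -3.07
endloop
endfacet
facet normal 0.455 -0.658 -0.600
outer loop
vertex 2.183 -3.724 -4.573
vertex 2.957 -3.411 -4.33
vertex 2.429 -4.039 -4.041
endloop
endfacet
facet normal -0.919 -0.311 0.241
outer loop
vertex 2.183 -3.724 -4.573
vertex 2.429 -4.039 -4.041
vertex 2.003 -2.029 -3.07
endloop
endfacet
facet normal 0.455 -0.658 -0.600
outer loop
vertex 2.429 -4.039 -4.041
vertex 2.957 -3.411 -4.33
vertex 2.985 -3.986 -3.678
endloop
endfacet
facet normal -0.453 -0.464 0.761
outer loop
vertex 2.429 -4.039 -4.041
vertex 2.985 -3.986 -3.678
vertex 2.003 -2.029 -3.07
endloop
endfacet
facet normal 0.454 -0.658 -0.600
outer loop
vertex 2.985 -3.986 -3.678
vertex 2.957 -3.411 -4.33
vertex 3.525 -3.596 -3.697
endloop
endfacet
facet normal 0.183 -0.207 0.961
outer loop
vertex 2.985 -3.986 -3.678
vertex 3.525 -3.596 -3.697
vertex 2.003 -2.029 -3.07
endloop
endfacet
facet normal 0.454 -0.659 -0.600
outer loop
vertex 3.525 -3.596 -3.697
vertex 2.957 -3.411 -4.33
vertex 3.732 -3.098 -4.087
endloop
endfacet
facet normal 0.617 0.310 0.723
outer loop
vertex 3.525 -3.596 -3.697
vertex 3.732 -3.098 -4.087
vertex 2.003 -2.029 -3.07
endloop
endfacet
facet normal 0.454 -0.658 -0.601
outer loop
vertex 3.732 -3.098 -4.087
vertex 2.957 -3.411 -4.33
vertex 3.485 -2.783 -4.619
endloop
endfacet
facet normal 0.594 0.782 0.187
outer loop
vertex 3.732 -3.098 -4.087
vertex 3.485 -2.783 -4.619
vertex 2.003 -2.029 -3.07
endloop
endfacet
facet normal -0.426 0.440 0.791
outer loop
vertex -1.869 -1.554 2.034
vertex -1.283 0.142 1.407
vertex -3.57 -1.347 1.002
endloop
endfacet
facet normal -0.309 -0.892 0.330
outer loop
vertex -2.897 -2.042 -0.247
vertex -1.869 -1.554 2.034
vertex -3.57 -1.347 1.002
endloop
endfacet
facet normal -0.426 0.439 0.791
outer loop
vertex -3.57 -1.347 1.002
vertex -1.283 0.142 1.407
vertex -2.984 0.348 0.376
endloop
endfacet
facet normal -0.850 0.104 -0.516
outer loop
vertex -2.984 0.348 0.376
vertex -2.897 -2.042 -0.247
vertex -3.57 -1.347 1.002
endloop
endfacet
facet normal 0.851 -0.103 0.516
outer loop
vertex -1.869 -1.554 2.034
vertex -0.61 -0.553 0.158
vertex -1.283 0.142 1.407
endloop
endfacet
facet normal -0.308 -0.892 0.330
outer loop
vertex -1.196 -2.248 0.784
vertex -1.869 -1.554 2.034
vertex -2.897 -2.042 -0.247
endloop
endfacet
facet normal 0.851 -0.104 0.516
outer loop
vertex -1.196 -2.248 0.784
vertex -0.61 -0.553 0.158
vertex -1.869 -1.554 2.034
endloop
endfacet
facet normal 0.308 0.892 -0.330
outer loop
vertex -1.283 0.142 1.407
vertex -0.61 -0.553 0.158
vertex -2.984 0.348 0.376
endloop
endfacet
facet normal -0.851 0.103 -0.515
outer loop
vertex -2.311 -0.346 -0.874
vertex -2.897 -2.042 -0.247
vertex -2.984 0.348 0.376
endloop
endfacet
facet normal 0.308 0.892 -0.329
outer loop
vertex -2.984 0.348 0.376
vertex -0.61 -0.553 0.158
vertex -2.311 -0.346 -0.874
endloop
endfacet
facet normal 0.426 -0.440 -0.791
outer loop
vertex -2.311 -0.346 -0.874
vertex -1.196 -2.248 0.784
vertex -2.897 -2.042 -0.247
endloop
endfacet
facet normal 0.426 -0.439 -0.791
outer loop
vertex -0.61 -0.553 0.158
vertex -1.196 -2.248 0.784
vertex -2.311 -0.346 -0.874
endloop
endfacet

endsolid


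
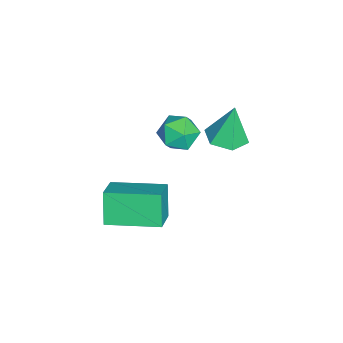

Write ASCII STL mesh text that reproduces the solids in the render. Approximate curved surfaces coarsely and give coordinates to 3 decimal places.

solid 
facet normal -0.807 0.081 0.585
outer loop
vertex 1.983 0.477 2.682
vertex 2.114 -0.237 2.961
vertex 2.43 0.382 3.311
endloop
endfacet
facet normal -0.510 0.720 0.471
outer loop
vertex 1.983 0.477 2.682
vertex 2.43 0.382 3.311
vertex 2.637 0.89 2.759
endloop
endfacet
facet normal -0.500 0.834 -0.233
outer loop
vertex 1.983 0.477 2.682
vertex 2.637 0.89 2.759
vertex 2.449 0.585 2.069
endloop
endfacet
facet normal -0.789 0.268 -0.553
outer loop
vertex 1.983 0.477 2.682
vertex 2.449 0.585 2.069
vertex 2.126 -0.111 2.193
endloop
endfacet
facet normal -0.979 -0.198 -0.048
outer loop
vertex 1.983 0.477 2.682
vertex 2.126 -0.111 2.193
vertex 2.114 -0.237 2.961
endloop
endfacet
facet normal 0.165 0.694 0.701
outer loop
vertex 2.637 0.89 2.759
vertex 2.43 0.382 3.311
vertex 3.174 0.431 3.087
endloop
endfacet
facet normal -0.314 -0.341 0.886
outer loop
vertex 2.43 0.382 3.311
vertex 2.114 -0.237 2.961
vertex 2.851 -0.265 3.211
endloop
endfacet
facet normal -0.593 -0.793 -0.139
outer loop
vertex 2.114 -0.237 2.961
vertex 2.126 -0.111 2.193
vertex 2.663 -0.57 2.521
endloop
endfacet
facet normal -0.286 -0.038 -0.958
outer loop
vertex 2.126 -0.111 2.193
vertex 2.449 0.585 2.069
vertex 2.87 -0.062 1.969
endloop
endfacet
facet normal 0.182 0.880 -0.439
outer loop
vertex 2.449 0.585 2.069
vertex 2.637 0.89 2.759
vertex 3.186 0.557 2.319
endloop
endfacet
facet normal 0.789 -0.268 0.553
outer loop
vertex 3.317 -0.157 2.598
vertex 3.174 0.431 3.087
vertex 2.851 -0.265 3.211
endloop
endfacet
facet normal 0.500 -0.834 0.233
outer loop
vertex 3.317 -0.157 2.598
vertex 2.851 -0.265 3.211
vertex 2.663 -0.57 2.521
endloop
endfacet
facet normal 0.510 -0.720 -0.471
outer loop
vertex 3.317 -0.157 2.598
vertex 2.663 -0.57 2.521
vertex 2.87 -0.062 1.969
endloop
endfacet
facet normal 0.807 -0.081 -0.585
outer loop
vertex 3.317 -0.157 2.598
vertex 2.87 -0.062 1.969
vertex 3.186 0.557 2.319
endloop
endfacet
facet normal 0.979 0.198 0.048
outer loop
vertex 3.317 -0.157 2.598
vertex 3.186 0.557 2.319
vertex 3.174 0.431 3.087
endloop
endfacet
facet normal 0.286 0.038 0.958
outer loop
vertex 2.851 -0.265 3.211
vertex 3.174 0.431 3.087
vertex 2.43 0.382 3.311
endloop
endfacet
facet normal -0.182 -0.880 0.439
outer loop
vertex 2.663 -0.57 2.521
vertex 2.851 -0.265 3.211
vertex 2.114 -0.237 2.961
endloop
endfacet
facet normal -0.165 -0.694 -0.701
outer loop
vertex 2.87 -0.062 1.969
vertex 2.663 -0.57 2.521
vertex 2.126 -0.111 2.193
endloop
endfacet
facet normal 0.314 0.341 -0.886
outer loop
vertex 3.186 0.557 2.319
vertex 2.87 -0.062 1.969
vertex 2.449 0.585 2.069
endloop
endfacet
facet normal 0.593 0.793 0.139
outer loop
vertex 3.174 0.431 3.087
vertex 3.186 0.557 2.319
vertex 2.637 0.89 2.759
endloop
endfacet
facet normal 0.098 -0.150 -0.984
outer loop
vertex 3.253 1.287 2.836
vertex 2.663 1.747 2.707
vertex 3.367 2.031 2.734
endloop
endfacet
facet normal 0.860 -0.063 0.506
outer loop
vertex 3.253 1.287 2.836
vertex 3.367 2.031 2.734
vertex 2.517 1.973 4.173
endloop
endfacet
facet normal 0.099 -0.151 -0.984
outer loop
vertex 3.367 2.031 2.734
vertex 2.663 1.747 2.707
vertex 2.777 2.492 2.604
endloop
endfacet
facet normal 0.530 0.775 0.344
outer loop
vertex 3.367 2.031 2.734
vertex 2.777 2.492 2.604
vertex 2.517 1.973 4.173
endloop
endfacet
facet normal 0.097 -0.151 -0.984
outer loop
vertex 2.777 2.492 2.604
vertex 2.663 1.747 2.707
vertex 2.072 2.208 2.578
endloop
endfacet
facet normal -0.371 0.898 0.236
outer loop
vertex 2.777 2.492 2.604
vertex 2.072 2.208 2.578
vertex 2.517 1.973 4.173
endloop
endfacet
facet normal 0.097 -0.151 -0.984
outer loop
vertex 2.072 2.208 2.578
vertex 2.663 1.747 2.707
vertex 1.958 1.464 2.681
endloop
endfacet
facet normal -0.939 0.184 0.289
outer loop
vertex 2.072 2.208 2.578
vertex 1.958 1.464 2.681
vertex 2.517 1.973 4.173
endloop
endfacet
facet normal 0.097 -0.151 -0.984
outer loop
vertex 1.958 1.464 2.681
vertex 2.663 1.747 2.707
vertex 2.548 1.003 2.81
endloop
endfacet
facet normal -0.609 -0.653 0.451
outer loop
vertex 1.958 1.464 2.681
vertex 2.548 1.003 2.81
vertex 2.517 1.973 4.173
endloop
endfacet
facet normal 0.097 -0.151 -0.984
outer loop
vertex 2.548 1.003 2.81
vertex 2.663 1.747 2.707
vertex 3.253 1.287 2.836
endloop
endfacet
facet normal 0.292 -0.776 0.559
outer loop
vertex 2.548 1.003 2.81
vertex 3.253 1.287 2.836
vertex 2.517 1.973 4.173
endloop
endfacet
facet normal -0.878 0.033 -0.477
outer loop
vertex 3.024 -2.075 -0.173
vertex 2.995 -0.144 0.013
vertex 3.64 -1.957 -1.3
endloop
endfacet
facet normal 0.015 -0.995 -0.096
outer loop
vertex 4.685 -1.996 -0.733
vertex 3.024 -2.075 -0.173
vertex 3.64 -1.957 -1.3
endloop
endfacet
facet normal -0.879 0.032 -0.476
outer loop
vertex 3.64 -1.957 -1.3
vertex 2.995 -0.144 0.013
vertex 3.611 -0.026 -1.115
endloop
endfacet
facet normal 0.478 0.091 -0.874
outer loop
vertex 3.611 -0.026 -1.115
vertex 4.685 -1.996 -0.733
vertex 3.64 -1.957 -1.3
endloop
endfacet
facet normal -0.478 -0.091 0.874
outer loop
vertex 3.024 -2.075 -0.173
vertex 4.04 -0.183 0.58
vertex 2.995 -0.144 0.013
endloop
endfacet
facet normal 0.015 -0.995 -0.096
outer loop
vertex 4.069 -2.114 0.395
vertex 3.024 -2.075 -0.173
vertex 4.685 -1.996 -0.733
endloop
endfacet
facet normal -0.478 -0.091 0.874
outer loop
vertex 4.069 -2.114 0.395
vertex 4.04 -0.183 0.58
vertex 3.024 -2.075 -0.173
endloop
endfacet
facet normal -0.015 0.995 0.096
outer loop
vertex 2.995 -0.144 0.013
vertex 4.04 -0.183 0.58
vertex 3.611 -0.026 -1.115
endloop
endfacet
facet normal 0.478 0.091 -0.873
outer loop
vertex 4.656 -0.065 -0.547
vertex 4.685 -1.996 -0.733
vertex 3.611 -0.026 -1.115
endloop
endfacet
facet normal -0.015 0.995 0.096
outer loop
vertex 3.611 -0.026 -1.115
vertex 4.04 -0.183 0.58
vertex 4.656 -0.065 -0.547
endloop
endfacet
facet normal 0.879 -0.033 0.476
outer loop
vertex 4.656 -0.065 -0.547
vertex 4.069 -2.114 0.395
vertex 4.685 -1.996 -0.733
endloop
endfacet
facet normal 0.878 -0.032 0.477
outer loop
vertex 4.04 -0.183 0.58
vertex 4.069 -2.114 0.395
vertex 4.656 -0.065 -0.547
endloop
endfacet

endsolid


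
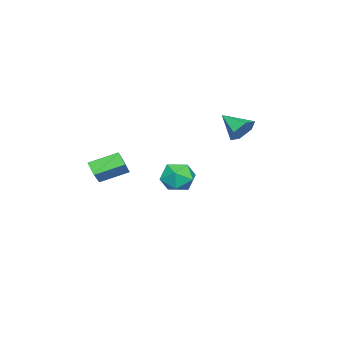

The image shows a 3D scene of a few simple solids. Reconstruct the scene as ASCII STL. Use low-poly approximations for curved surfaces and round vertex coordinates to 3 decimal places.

solid 
facet normal -0.389 -0.594 0.704
outer loop
vertex 3.522 -2.472 1.825
vertex 1.876 -2.979 0.489
vertex 4.519 -3.928 1.148
endloop
endfacet
facet normal 0.755 0.232 0.613
outer loop
vertex 4.904 -3.341 0.451
vertex 3.522 -2.472 1.825
vertex 4.519 -3.928 1.148
endloop
endfacet
facet normal -0.389 -0.593 0.705
outer loop
vertex 4.519 -3.928 1.148
vertex 1.876 -2.979 0.489
vertex 2.873 -4.435 -0.187
endloop
endfacet
facet normal 0.527 -0.771 -0.358
outer loop
vertex 2.873 -4.435 -0.187
vertex 4.904 -3.341 0.451
vertex 4.519 -3.928 1.148
endloop
endfacet
facet normal -0.528 0.771 0.358
outer loop
vertex 3.522 -2.472 1.825
vertex 2.261 -2.392 -0.208
vertex 1.876 -2.979 0.489
endloop
endfacet
facet normal 0.755 0.233 0.612
outer loop
vertex 3.907 -1.885 1.127
vertex 3.522 -2.472 1.825
vertex 4.904 -3.341 0.451
endloop
endfacet
facet normal -0.527 0.771 0.357
outer loop
vertex 3.907 -1.885 1.127
vertex 2.261 -2.392 -0.208
vertex 3.522 -2.472 1.825
endloop
endfacet
facet normal -0.755 -0.233 -0.613
outer loop
vertex 1.876 -2.979 0.489
vertex 2.261 -2.392 -0.208
vertex 2.873 -4.435 -0.187
endloop
endfacet
facet normal 0.527 -0.771 -0.357
outer loop
vertex 3.258 -3.848 -0.885
vertex 4.904 -3.341 0.451
vertex 2.873 -4.435 -0.187
endloop
endfacet
facet normal -0.756 -0.233 -0.612
outer loop
vertex 2.873 -4.435 -0.187
vertex 2.261 -2.392 -0.208
vertex 3.258 -3.848 -0.885
endloop
endfacet
facet normal 0.389 0.594 -0.705
outer loop
vertex 3.258 -3.848 -0.885
vertex 3.907 -1.885 1.127
vertex 4.904 -3.341 0.451
endloop
endfacet
facet normal 0.389 0.594 -0.705
outer loop
vertex 2.261 -2.392 -0.208
vertex 3.907 -1.885 1.127
vertex 3.258 -3.848 -0.885
endloop
endfacet
facet normal 0.251 0.841 -0.479
outer loop
vertex -1.146 2.443 1.87
vertex -1.697 2.968 2.503
vertex -0.742 2.797 2.702
endloop
endfacet
facet normal 0.682 -0.731 -0.020
outer loop
vertex -1.146 2.443 1.87
vertex -0.742 2.797 2.702
vertex -2.143 1.472 3.357
endloop
endfacet
facet normal 0.251 0.841 -0.479
outer loop
vertex -0.742 2.797 2.702
vertex -1.697 2.968 2.503
vertex -1.293 3.322 3.335
endloop
endfacet
facet normal 0.605 -0.269 0.750
outer loop
vertex -0.742 2.797 2.702
vertex -1.293 3.322 3.335
vertex -2.143 1.472 3.357
endloop
endfacet
facet normal 0.252 0.841 -0.480
outer loop
vertex -1.293 3.322 3.335
vertex -1.697 2.968 2.503
vertex -2.247 3.494 3.136
endloop
endfacet
facet normal -0.186 0.097 0.978
outer loop
vertex -1.293 3.322 3.335
vertex -2.247 3.494 3.136
vertex -2.143 1.472 3.357
endloop
endfacet
facet normal 0.251 0.840 -0.480
outer loop
vertex -2.247 3.494 3.136
vertex -1.697 2.968 2.503
vertex -2.651 3.14 2.305
endloop
endfacet
facet normal -0.900 0.001 0.437
outer loop
vertex -2.247 3.494 3.136
vertex -2.651 3.14 2.305
vertex -2.143 1.472 3.357
endloop
endfacet
facet normal 0.251 0.841 -0.479
outer loop
vertex -2.651 3.14 2.305
vertex -1.697 2.968 2.503
vertex -2.101 2.615 1.671
endloop
endfacet
facet normal -0.823 -0.460 -0.333
outer loop
vertex -2.651 3.14 2.305
vertex -2.101 2.615 1.671
vertex -2.143 1.472 3.357
endloop
endfacet
facet normal 0.251 0.841 -0.479
outer loop
vertex -2.101 2.615 1.671
vertex -1.697 2.968 2.503
vertex -1.146 2.443 1.87
endloop
endfacet
facet normal -0.032 -0.827 -0.561
outer loop
vertex -2.101 2.615 1.671
vertex -1.146 2.443 1.87
vertex -2.143 1.472 3.357
endloop
endfacet
facet normal 0.250 0.027 0.968
outer loop
vertex -4.062 -1.546 -1.967
vertex -3.714 -2.747 -2.024
vertex -2.883 -1.842 -2.264
endloop
endfacet
facet normal 0.335 0.667 0.665
outer loop
vertex -4.062 -1.546 -1.967
vertex -2.883 -1.842 -2.264
vertex -3.474 -0.929 -2.882
endloop
endfacet
facet normal -0.295 0.869 0.397
outer loop
vertex -4.062 -1.546 -1.967
vertex -3.474 -0.929 -2.882
vertex -4.67 -1.269 -3.025
endloop
endfacet
facet normal -0.768 0.353 0.534
outer loop
vertex -4.062 -1.546 -1.967
vertex -4.67 -1.269 -3.025
vertex -4.818 -2.393 -2.494
endloop
endfacet
facet normal -0.431 -0.167 0.887
outer loop
vertex -4.062 -1.546 -1.967
vertex -4.818 -2.393 -2.494
vertex -3.714 -2.747 -2.024
endloop
endfacet
facet normal 0.793 0.597 0.123
outer loop
vertex -3.474 -0.929 -2.882
vertex -2.883 -1.842 -2.264
vertex -2.762 -1.747 -3.506
endloop
endfacet
facet normal 0.656 -0.440 0.612
outer loop
vertex -2.883 -1.842 -2.264
vertex -3.714 -2.747 -2.024
vertex -2.91 -2.871 -2.975
endloop
endfacet
facet normal -0.447 -0.755 0.480
outer loop
vertex -3.714 -2.747 -2.024
vertex -4.818 -2.393 -2.494
vertex -4.106 -3.211 -3.118
endloop
endfacet
facet normal -0.992 0.088 -0.090
outer loop
vertex -4.818 -2.393 -2.494
vertex -4.67 -1.269 -3.025
vertex -4.697 -2.298 -3.736
endloop
endfacet
facet normal -0.225 0.923 -0.311
outer loop
vertex -4.67 -1.269 -3.025
vertex -3.474 -0.929 -2.882
vertex -3.866 -1.393 -3.976
endloop
endfacet
facet normal 0.768 -0.353 -0.534
outer loop
vertex -3.518 -2.594 -4.033
vertex -2.762 -1.747 -3.506
vertex -2.91 -2.871 -2.975
endloop
endfacet
facet normal 0.295 -0.869 -0.397
outer loop
vertex -3.518 -2.594 -4.033
vertex -2.91 -2.871 -2.975
vertex -4.106 -3.211 -3.118
endloop
endfacet
facet normal -0.335 -0.667 -0.665
outer loop
vertex -3.518 -2.594 -4.033
vertex -4.106 -3.211 -3.118
vertex -4.697 -2.298 -3.736
endloop
endfacet
facet normal -0.250 -0.027 -0.968
outer loop
vertex -3.518 -2.594 -4.033
vertex -4.697 -2.298 -3.736
vertex -3.866 -1.393 -3.976
endloop
endfacet
facet normal 0.431 0.167 -0.887
outer loop
vertex -3.518 -2.594 -4.033
vertex -3.866 -1.393 -3.976
vertex -2.762 -1.747 -3.506
endloop
endfacet
facet normal 0.992 -0.088 0.090
outer loop
vertex -2.91 -2.871 -2.975
vertex -2.762 -1.747 -3.506
vertex -2.883 -1.842 -2.264
endloop
endfacet
facet normal 0.225 -0.923 0.311
outer loop
vertex -4.106 -3.211 -3.118
vertex -2.91 -2.871 -2.975
vertex -3.714 -2.747 -2.024
endloop
endfacet
facet normal -0.793 -0.597 -0.123
outer loop
vertex -4.697 -2.298 -3.736
vertex -4.106 -3.211 -3.118
vertex -4.818 -2.393 -2.494
endloop
endfacet
facet normal -0.656 0.440 -0.612
outer loop
vertex -3.866 -1.393 -3.976
vertex -4.697 -2.298 -3.736
vertex -4.67 -1.269 -3.025
endloop
endfacet
facet normal 0.447 0.755 -0.480
outer loop
vertex -2.762 -1.747 -3.506
vertex -3.866 -1.393 -3.976
vertex -3.474 -0.929 -2.882
endloop
endfacet

endsolid


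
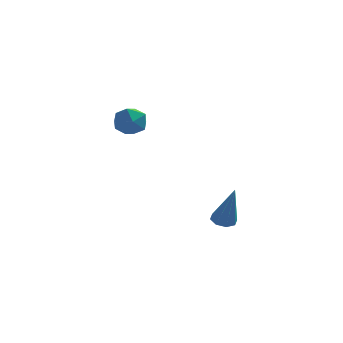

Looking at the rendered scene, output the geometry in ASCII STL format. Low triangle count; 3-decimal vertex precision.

solid 
facet normal -0.248 0.283 -0.927
outer loop
vertex 3.604 -0.212 -2.377
vertex 3.068 -0.419 -2.297
vertex 3.327 0.092 -2.21
endloop
endfacet
facet normal 0.779 0.582 0.234
outer loop
vertex 3.604 -0.212 -2.377
vertex 3.327 0.092 -2.21
vertex 3.592 -1.021 -0.323
endloop
endfacet
facet normal -0.245 0.282 -0.927
outer loop
vertex 3.327 0.092 -2.21
vertex 3.068 -0.419 -2.297
vertex 2.898 0.097 -2.095
endloop
endfacet
facet normal 0.141 0.861 0.488
outer loop
vertex 3.327 0.092 -2.21
vertex 2.898 0.097 -2.095
vertex 3.592 -1.021 -0.323
endloop
endfacet
facet normal -0.247 0.282 -0.927
outer loop
vertex 2.898 0.097 -2.095
vertex 3.068 -0.419 -2.297
vertex 2.569 -0.201 -2.098
endloop
endfacet
facet normal -0.545 0.596 0.590
outer loop
vertex 2.898 0.097 -2.095
vertex 2.569 -0.201 -2.098
vertex 3.592 -1.021 -0.323
endloop
endfacet
facet normal -0.246 0.283 -0.927
outer loop
vertex 2.569 -0.201 -2.098
vertex 3.068 -0.419 -2.297
vertex 2.532 -0.626 -2.218
endloop
endfacet
facet normal -0.876 -0.059 0.478
outer loop
vertex 2.569 -0.201 -2.098
vertex 2.532 -0.626 -2.218
vertex 3.592 -1.021 -0.323
endloop
endfacet
facet normal -0.246 0.284 -0.927
outer loop
vertex 2.532 -0.626 -2.218
vertex 3.068 -0.419 -2.297
vertex 2.809 -0.931 -2.385
endloop
endfacet
facet normal -0.660 -0.719 0.219
outer loop
vertex 2.532 -0.626 -2.218
vertex 2.809 -0.931 -2.385
vertex 3.592 -1.021 -0.323
endloop
endfacet
facet normal -0.246 0.284 -0.927
outer loop
vertex 2.809 -0.931 -2.385
vertex 3.068 -0.419 -2.297
vertex 3.237 -0.936 -2.5
endloop
endfacet
facet normal -0.021 -0.999 -0.036
outer loop
vertex 2.809 -0.931 -2.385
vertex 3.237 -0.936 -2.5
vertex 3.592 -1.021 -0.323
endloop
endfacet
facet normal -0.247 0.283 -0.927
outer loop
vertex 3.237 -0.936 -2.5
vertex 3.068 -0.419 -2.297
vertex 3.567 -0.638 -2.497
endloop
endfacet
facet normal 0.665 -0.735 -0.137
outer loop
vertex 3.237 -0.936 -2.5
vertex 3.567 -0.638 -2.497
vertex 3.592 -1.021 -0.323
endloop
endfacet
facet normal -0.247 0.283 -0.927
outer loop
vertex 3.567 -0.638 -2.497
vertex 3.068 -0.419 -2.297
vertex 3.604 -0.212 -2.377
endloop
endfacet
facet normal 0.997 -0.079 -0.025
outer loop
vertex 3.567 -0.638 -2.497
vertex 3.604 -0.212 -2.377
vertex 3.592 -1.021 -0.323
endloop
endfacet
facet normal -0.712 -0.207 0.671
outer loop
vertex -1.215 -1.501 3.907
vertex -1.143 -2.29 3.74
vertex -0.691 -1.957 4.323
endloop
endfacet
facet normal -0.350 0.379 0.857
outer loop
vertex -1.215 -1.501 3.907
vertex -0.691 -1.957 4.323
vertex -0.478 -1.214 4.081
endloop
endfacet
facet normal -0.409 0.853 0.324
outer loop
vertex -1.215 -1.501 3.907
vertex -0.478 -1.214 4.081
vertex -0.798 -1.089 3.348
endloop
endfacet
facet normal -0.807 0.559 -0.190
outer loop
vertex -1.215 -1.501 3.907
vertex -0.798 -1.089 3.348
vertex -1.209 -1.754 3.138
endloop
endfacet
facet normal -0.995 -0.096 0.024
outer loop
vertex -1.215 -1.501 3.907
vertex -1.209 -1.754 3.138
vertex -1.143 -2.29 3.74
endloop
endfacet
facet normal 0.338 0.202 0.919
outer loop
vertex -0.478 -1.214 4.081
vertex -0.691 -1.957 4.323
vertex 0.049 -1.826 4.022
endloop
endfacet
facet normal -0.249 -0.745 0.619
outer loop
vertex -0.691 -1.957 4.323
vertex -1.143 -2.29 3.74
vertex -0.362 -2.491 3.812
endloop
endfacet
facet normal -0.705 -0.566 -0.427
outer loop
vertex -1.143 -2.29 3.74
vertex -1.209 -1.754 3.138
vertex -0.682 -2.366 3.079
endloop
endfacet
facet normal -0.401 0.492 -0.773
outer loop
vertex -1.209 -1.754 3.138
vertex -0.798 -1.089 3.348
vertex -0.469 -1.623 2.837
endloop
endfacet
facet normal 0.244 0.968 0.059
outer loop
vertex -0.798 -1.089 3.348
vertex -0.478 -1.214 4.081
vertex -0.017 -1.29 3.42
endloop
endfacet
facet normal 0.807 -0.559 0.190
outer loop
vertex 0.055 -2.079 3.253
vertex 0.049 -1.826 4.022
vertex -0.362 -2.491 3.812
endloop
endfacet
facet normal 0.409 -0.853 -0.324
outer loop
vertex 0.055 -2.079 3.253
vertex -0.362 -2.491 3.812
vertex -0.682 -2.366 3.079
endloop
endfacet
facet normal 0.350 -0.379 -0.857
outer loop
vertex 0.055 -2.079 3.253
vertex -0.682 -2.366 3.079
vertex -0.469 -1.623 2.837
endloop
endfacet
facet normal 0.712 0.207 -0.671
outer loop
vertex 0.055 -2.079 3.253
vertex -0.469 -1.623 2.837
vertex -0.017 -1.29 3.42
endloop
endfacet
facet normal 0.995 0.096 -0.024
outer loop
vertex 0.055 -2.079 3.253
vertex -0.017 -1.29 3.42
vertex 0.049 -1.826 4.022
endloop
endfacet
facet normal 0.401 -0.492 0.773
outer loop
vertex -0.362 -2.491 3.812
vertex 0.049 -1.826 4.022
vertex -0.691 -1.957 4.323
endloop
endfacet
facet normal -0.244 -0.968 -0.059
outer loop
vertex -0.682 -2.366 3.079
vertex -0.362 -2.491 3.812
vertex -1.143 -2.29 3.74
endloop
endfacet
facet normal -0.338 -0.202 -0.919
outer loop
vertex -0.469 -1.623 2.837
vertex -0.682 -2.366 3.079
vertex -1.209 -1.754 3.138
endloop
endfacet
facet normal 0.249 0.745 -0.619
outer loop
vertex -0.017 -1.29 3.42
vertex -0.469 -1.623 2.837
vertex -0.798 -1.089 3.348
endloop
endfacet
facet normal 0.705 0.566 0.427
outer loop
vertex 0.049 -1.826 4.022
vertex -0.017 -1.29 3.42
vertex -0.478 -1.214 4.081
endloop
endfacet

endsolid


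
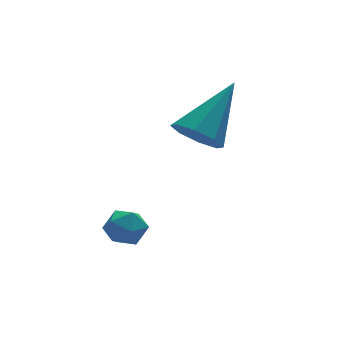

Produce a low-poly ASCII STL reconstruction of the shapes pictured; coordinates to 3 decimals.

solid 
facet normal -0.670 -0.348 -0.655
outer loop
vertex -0.502 -0.019 0.555
vertex -1.044 0.559 0.802
vertex -0.454 0.519 0.22
endloop
endfacet
facet normal 0.918 -0.265 -0.294
outer loop
vertex -0.502 -0.019 0.555
vertex -0.454 0.519 0.22
vertex 0.424 1.321 2.238
endloop
endfacet
facet normal -0.670 -0.349 -0.655
outer loop
vertex -0.454 0.519 0.22
vertex -1.044 0.559 0.802
vertex -0.752 1.08 0.226
endloop
endfacet
facet normal 0.765 0.411 -0.496
outer loop
vertex -0.454 0.519 0.22
vertex -0.752 1.08 0.226
vertex 0.424 1.321 2.238
endloop
endfacet
facet normal -0.671 -0.348 -0.655
outer loop
vertex -0.752 1.08 0.226
vertex -1.044 0.559 0.802
vertex -1.221 1.336 0.57
endloop
endfacet
facet normal 0.293 0.914 -0.281
outer loop
vertex -0.752 1.08 0.226
vertex -1.221 1.336 0.57
vertex 0.424 1.321 2.238
endloop
endfacet
facet normal -0.671 -0.348 -0.655
outer loop
vertex -1.221 1.336 0.57
vertex -1.044 0.559 0.802
vertex -1.586 1.136 1.05
endloop
endfacet
facet normal -0.221 0.948 0.227
outer loop
vertex -1.221 1.336 0.57
vertex -1.586 1.136 1.05
vertex 0.424 1.321 2.238
endloop
endfacet
facet normal -0.670 -0.348 -0.655
outer loop
vertex -1.586 1.136 1.05
vertex -1.044 0.559 0.802
vertex -1.634 0.598 1.385
endloop
endfacet
facet normal -0.475 0.495 0.727
outer loop
vertex -1.586 1.136 1.05
vertex -1.634 0.598 1.385
vertex 0.424 1.321 2.238
endloop
endfacet
facet normal -0.670 -0.348 -0.655
outer loop
vertex -1.634 0.598 1.385
vertex -1.044 0.559 0.802
vertex -1.336 0.037 1.378
endloop
endfacet
facet normal -0.321 -0.182 0.929
outer loop
vertex -1.634 0.598 1.385
vertex -1.336 0.037 1.378
vertex 0.424 1.321 2.238
endloop
endfacet
facet normal -0.669 -0.349 -0.656
outer loop
vertex -1.336 0.037 1.378
vertex -1.044 0.559 0.802
vertex -0.867 -0.218 1.035
endloop
endfacet
facet normal 0.150 -0.684 0.714
outer loop
vertex -1.336 0.037 1.378
vertex -0.867 -0.218 1.035
vertex 0.424 1.321 2.238
endloop
endfacet
facet normal -0.671 -0.349 -0.655
outer loop
vertex -0.867 -0.218 1.035
vertex -1.044 0.559 0.802
vertex -0.502 -0.019 0.555
endloop
endfacet
facet normal 0.664 -0.719 0.207
outer loop
vertex -0.867 -0.218 1.035
vertex -0.502 -0.019 0.555
vertex 0.424 1.321 2.238
endloop
endfacet
facet normal 0.307 0.912 0.272
outer loop
vertex -3.443 0.239 -1.915
vertex -3.621 0.109 -1.279
vertex -2.999 -0.037 -1.491
endloop
endfacet
facet normal 0.686 0.671 -0.282
outer loop
vertex -3.443 0.239 -1.915
vertex -2.999 -0.037 -1.491
vertex -3.042 -0.259 -2.124
endloop
endfacet
facet normal 0.233 0.530 -0.815
outer loop
vertex -3.443 0.239 -1.915
vertex -3.042 -0.259 -2.124
vertex -3.69 -0.251 -2.304
endloop
endfacet
facet normal -0.426 0.684 -0.591
outer loop
vertex -3.443 0.239 -1.915
vertex -3.69 -0.251 -2.304
vertex -4.048 -0.023 -1.782
endloop
endfacet
facet normal -0.381 0.921 0.082
outer loop
vertex -3.443 0.239 -1.915
vertex -4.048 -0.023 -1.782
vertex -3.621 0.109 -1.279
endloop
endfacet
facet normal 0.994 0.058 -0.088
outer loop
vertex -3.042 -0.259 -2.124
vertex -2.999 -0.037 -1.491
vertex -2.972 -0.697 -1.618
endloop
endfacet
facet normal 0.381 0.448 0.809
outer loop
vertex -2.999 -0.037 -1.491
vertex -3.621 0.109 -1.279
vertex -3.33 -0.469 -1.096
endloop
endfacet
facet normal -0.732 0.461 0.501
outer loop
vertex -3.621 0.109 -1.279
vertex -4.048 -0.023 -1.782
vertex -3.978 -0.461 -1.276
endloop
endfacet
facet normal -0.805 0.080 -0.587
outer loop
vertex -4.048 -0.023 -1.782
vertex -3.69 -0.251 -2.304
vertex -4.021 -0.683 -1.909
endloop
endfacet
facet normal 0.262 -0.169 -0.950
outer loop
vertex -3.69 -0.251 -2.304
vertex -3.042 -0.259 -2.124
vertex -3.399 -0.829 -2.121
endloop
endfacet
facet normal 0.426 -0.684 0.591
outer loop
vertex -3.577 -0.959 -1.485
vertex -2.972 -0.697 -1.618
vertex -3.33 -0.469 -1.096
endloop
endfacet
facet normal -0.233 -0.530 0.815
outer loop
vertex -3.577 -0.959 -1.485
vertex -3.33 -0.469 -1.096
vertex -3.978 -0.461 -1.276
endloop
endfacet
facet normal -0.686 -0.671 0.282
outer loop
vertex -3.577 -0.959 -1.485
vertex -3.978 -0.461 -1.276
vertex -4.021 -0.683 -1.909
endloop
endfacet
facet normal -0.307 -0.912 -0.272
outer loop
vertex -3.577 -0.959 -1.485
vertex -4.021 -0.683 -1.909
vertex -3.399 -0.829 -2.121
endloop
endfacet
facet normal 0.381 -0.921 -0.082
outer loop
vertex -3.577 -0.959 -1.485
vertex -3.399 -0.829 -2.121
vertex -2.972 -0.697 -1.618
endloop
endfacet
facet normal 0.805 -0.080 0.587
outer loop
vertex -3.33 -0.469 -1.096
vertex -2.972 -0.697 -1.618
vertex -2.999 -0.037 -1.491
endloop
endfacet
facet normal -0.262 0.169 0.950
outer loop
vertex -3.978 -0.461 -1.276
vertex -3.33 -0.469 -1.096
vertex -3.621 0.109 -1.279
endloop
endfacet
facet normal -0.994 -0.058 0.088
outer loop
vertex -4.021 -0.683 -1.909
vertex -3.978 -0.461 -1.276
vertex -4.048 -0.023 -1.782
endloop
endfacet
facet normal -0.381 -0.448 -0.809
outer loop
vertex -3.399 -0.829 -2.121
vertex -4.021 -0.683 -1.909
vertex -3.69 -0.251 -2.304
endloop
endfacet
facet normal 0.732 -0.461 -0.501
outer loop
vertex -2.972 -0.697 -1.618
vertex -3.399 -0.829 -2.121
vertex -3.042 -0.259 -2.124
endloop
endfacet

endsolid
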